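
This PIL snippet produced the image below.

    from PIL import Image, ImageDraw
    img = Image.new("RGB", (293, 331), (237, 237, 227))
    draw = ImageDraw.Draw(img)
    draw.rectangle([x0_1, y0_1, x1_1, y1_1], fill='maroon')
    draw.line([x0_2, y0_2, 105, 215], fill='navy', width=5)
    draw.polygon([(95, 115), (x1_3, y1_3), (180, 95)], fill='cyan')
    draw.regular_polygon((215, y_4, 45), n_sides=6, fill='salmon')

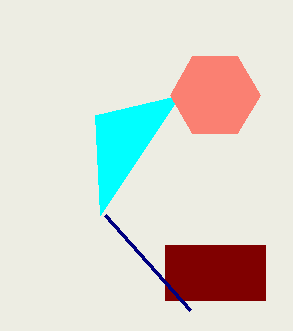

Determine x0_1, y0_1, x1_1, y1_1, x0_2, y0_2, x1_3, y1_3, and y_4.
x0_1 = 165; y0_1 = 245; x1_1 = 265; y1_1 = 300; x0_2 = 190; y0_2 = 310; x1_3 = 100; y1_3 = 215; y_4 = 95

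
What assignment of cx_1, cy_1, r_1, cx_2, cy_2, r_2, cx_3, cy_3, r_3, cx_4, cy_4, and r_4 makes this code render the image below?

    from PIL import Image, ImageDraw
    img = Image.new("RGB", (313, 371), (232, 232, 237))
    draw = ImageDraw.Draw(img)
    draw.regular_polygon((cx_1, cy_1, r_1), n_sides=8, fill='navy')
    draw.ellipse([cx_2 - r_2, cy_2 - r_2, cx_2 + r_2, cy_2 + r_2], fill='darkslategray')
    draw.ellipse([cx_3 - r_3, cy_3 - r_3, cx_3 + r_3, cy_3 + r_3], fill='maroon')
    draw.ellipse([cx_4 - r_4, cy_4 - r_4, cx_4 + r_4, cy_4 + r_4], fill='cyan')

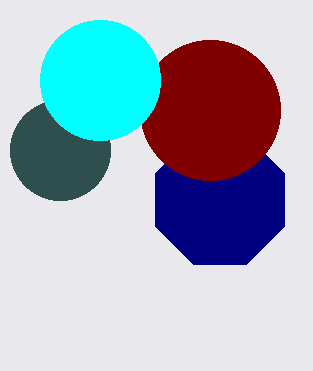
cx_1 = 220; cy_1 = 200; r_1 = 70; cx_2 = 60; cy_2 = 150; r_2 = 50; cx_3 = 210; cy_3 = 110; r_3 = 70; cx_4 = 100; cy_4 = 80; r_4 = 60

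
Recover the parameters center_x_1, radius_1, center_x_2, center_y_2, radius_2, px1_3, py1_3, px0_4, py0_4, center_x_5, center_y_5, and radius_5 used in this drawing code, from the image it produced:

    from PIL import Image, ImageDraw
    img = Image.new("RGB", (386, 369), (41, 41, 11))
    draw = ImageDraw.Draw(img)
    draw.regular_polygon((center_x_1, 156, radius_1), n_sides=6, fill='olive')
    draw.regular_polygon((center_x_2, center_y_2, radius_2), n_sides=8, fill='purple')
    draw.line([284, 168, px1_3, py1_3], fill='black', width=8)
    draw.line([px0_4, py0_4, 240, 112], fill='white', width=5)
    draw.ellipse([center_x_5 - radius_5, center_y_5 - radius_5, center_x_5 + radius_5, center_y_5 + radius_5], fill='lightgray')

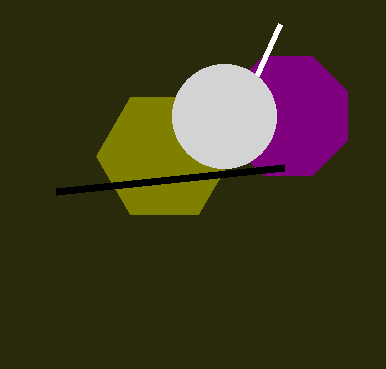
center_x_1 = 164; radius_1 = 68; center_x_2 = 288; center_y_2 = 116; radius_2 = 64; px1_3 = 56; py1_3 = 192; px0_4 = 280; py0_4 = 24; center_x_5 = 224; center_y_5 = 116; radius_5 = 52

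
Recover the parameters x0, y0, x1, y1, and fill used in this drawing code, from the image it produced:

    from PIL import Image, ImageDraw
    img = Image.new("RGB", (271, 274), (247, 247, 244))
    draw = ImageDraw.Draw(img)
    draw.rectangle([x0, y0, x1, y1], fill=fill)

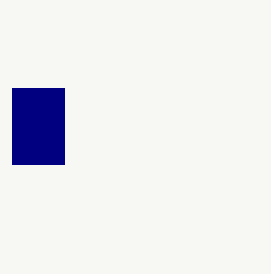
x0 = 12
y0 = 88
x1 = 64
y1 = 164
fill = 'navy'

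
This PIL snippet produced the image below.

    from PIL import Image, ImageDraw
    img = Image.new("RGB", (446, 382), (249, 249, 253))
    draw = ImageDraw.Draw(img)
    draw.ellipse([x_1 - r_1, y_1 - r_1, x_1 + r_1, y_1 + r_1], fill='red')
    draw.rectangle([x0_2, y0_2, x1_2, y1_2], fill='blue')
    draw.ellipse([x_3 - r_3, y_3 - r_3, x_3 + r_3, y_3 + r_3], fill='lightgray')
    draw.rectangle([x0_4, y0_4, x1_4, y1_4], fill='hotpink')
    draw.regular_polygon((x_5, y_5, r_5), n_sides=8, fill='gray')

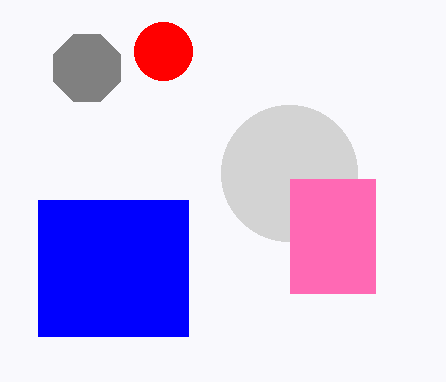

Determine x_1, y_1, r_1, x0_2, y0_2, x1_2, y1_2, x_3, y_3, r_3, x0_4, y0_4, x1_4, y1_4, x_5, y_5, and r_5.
x_1 = 163; y_1 = 51; r_1 = 29; x0_2 = 38; y0_2 = 200; x1_2 = 188; y1_2 = 336; x_3 = 289; y_3 = 173; r_3 = 68; x0_4 = 290; y0_4 = 179; x1_4 = 375; y1_4 = 293; x_5 = 87; y_5 = 68; r_5 = 36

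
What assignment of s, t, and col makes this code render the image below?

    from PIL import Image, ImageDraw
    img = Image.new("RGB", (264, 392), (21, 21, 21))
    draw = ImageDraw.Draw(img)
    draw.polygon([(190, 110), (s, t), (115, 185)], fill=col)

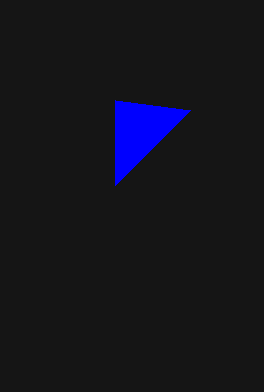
s = 115, t = 100, col = 'blue'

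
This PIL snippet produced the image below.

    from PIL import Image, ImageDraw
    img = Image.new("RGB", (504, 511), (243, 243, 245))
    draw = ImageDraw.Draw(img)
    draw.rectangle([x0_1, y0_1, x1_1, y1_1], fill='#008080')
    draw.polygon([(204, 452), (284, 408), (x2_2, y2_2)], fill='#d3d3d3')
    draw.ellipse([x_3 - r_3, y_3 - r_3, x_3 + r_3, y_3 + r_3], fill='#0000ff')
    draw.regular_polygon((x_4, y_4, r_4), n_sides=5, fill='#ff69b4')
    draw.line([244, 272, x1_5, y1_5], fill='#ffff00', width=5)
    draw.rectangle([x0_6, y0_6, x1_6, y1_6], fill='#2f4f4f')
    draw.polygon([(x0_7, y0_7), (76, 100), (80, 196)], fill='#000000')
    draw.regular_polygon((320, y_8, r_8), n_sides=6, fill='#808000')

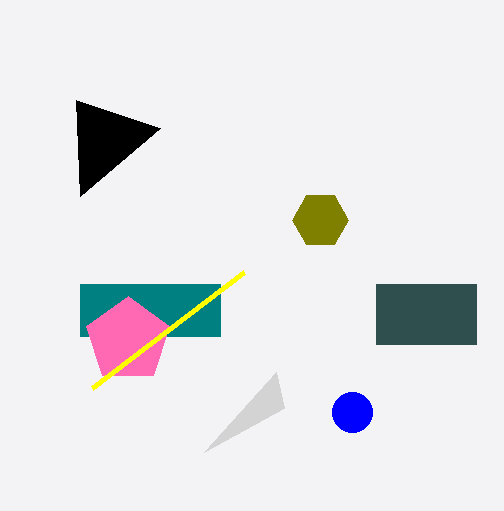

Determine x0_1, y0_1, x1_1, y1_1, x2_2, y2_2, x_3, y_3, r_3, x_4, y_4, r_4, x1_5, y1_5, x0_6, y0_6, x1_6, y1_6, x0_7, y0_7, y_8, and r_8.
x0_1 = 80
y0_1 = 284
x1_1 = 220
y1_1 = 336
x2_2 = 276
y2_2 = 372
x_3 = 352
y_3 = 412
r_3 = 20
x_4 = 128
y_4 = 340
r_4 = 44
x1_5 = 92
y1_5 = 388
x0_6 = 376
y0_6 = 284
x1_6 = 476
y1_6 = 344
x0_7 = 160
y0_7 = 128
y_8 = 220
r_8 = 28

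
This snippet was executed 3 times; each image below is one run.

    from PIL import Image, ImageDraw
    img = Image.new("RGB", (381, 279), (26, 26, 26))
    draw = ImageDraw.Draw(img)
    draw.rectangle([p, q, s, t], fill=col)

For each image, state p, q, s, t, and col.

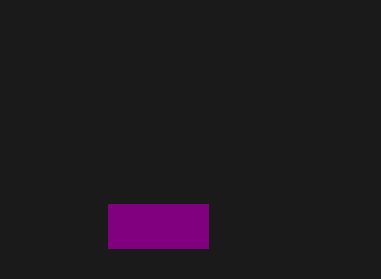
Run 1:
p = 108
q = 204
s = 208
t = 248
col = 'purple'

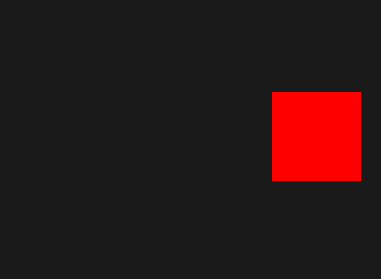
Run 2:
p = 272
q = 92
s = 360
t = 180
col = 'red'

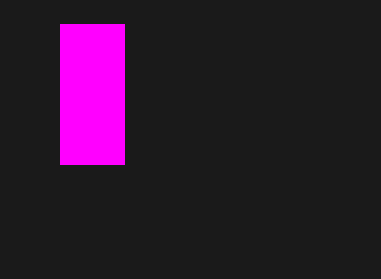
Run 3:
p = 60, q = 24, s = 124, t = 164, col = 'magenta'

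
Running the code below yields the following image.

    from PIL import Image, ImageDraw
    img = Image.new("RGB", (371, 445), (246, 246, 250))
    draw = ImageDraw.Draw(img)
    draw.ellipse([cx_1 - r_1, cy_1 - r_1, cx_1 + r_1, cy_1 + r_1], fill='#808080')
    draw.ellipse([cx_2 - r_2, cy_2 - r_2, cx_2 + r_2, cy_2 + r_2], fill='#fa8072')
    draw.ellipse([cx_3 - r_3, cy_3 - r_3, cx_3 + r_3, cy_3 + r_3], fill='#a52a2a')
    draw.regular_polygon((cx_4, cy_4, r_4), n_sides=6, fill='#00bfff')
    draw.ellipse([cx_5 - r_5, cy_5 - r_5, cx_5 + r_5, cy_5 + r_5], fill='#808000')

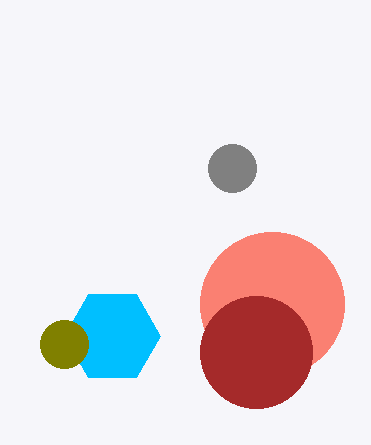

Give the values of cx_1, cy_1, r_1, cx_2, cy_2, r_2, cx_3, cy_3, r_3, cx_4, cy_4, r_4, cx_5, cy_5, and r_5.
cx_1 = 232
cy_1 = 168
r_1 = 24
cx_2 = 272
cy_2 = 304
r_2 = 72
cx_3 = 256
cy_3 = 352
r_3 = 56
cx_4 = 112
cy_4 = 336
r_4 = 48
cx_5 = 64
cy_5 = 344
r_5 = 24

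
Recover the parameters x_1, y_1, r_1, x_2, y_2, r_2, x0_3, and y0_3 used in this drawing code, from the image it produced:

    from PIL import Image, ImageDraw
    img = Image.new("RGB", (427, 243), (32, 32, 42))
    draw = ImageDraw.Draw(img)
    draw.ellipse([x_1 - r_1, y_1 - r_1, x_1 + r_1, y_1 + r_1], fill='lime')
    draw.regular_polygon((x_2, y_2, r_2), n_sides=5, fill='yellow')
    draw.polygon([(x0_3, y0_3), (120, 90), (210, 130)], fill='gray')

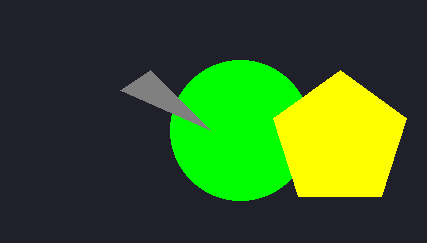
x_1 = 240, y_1 = 130, r_1 = 70, x_2 = 340, y_2 = 140, r_2 = 70, x0_3 = 150, y0_3 = 70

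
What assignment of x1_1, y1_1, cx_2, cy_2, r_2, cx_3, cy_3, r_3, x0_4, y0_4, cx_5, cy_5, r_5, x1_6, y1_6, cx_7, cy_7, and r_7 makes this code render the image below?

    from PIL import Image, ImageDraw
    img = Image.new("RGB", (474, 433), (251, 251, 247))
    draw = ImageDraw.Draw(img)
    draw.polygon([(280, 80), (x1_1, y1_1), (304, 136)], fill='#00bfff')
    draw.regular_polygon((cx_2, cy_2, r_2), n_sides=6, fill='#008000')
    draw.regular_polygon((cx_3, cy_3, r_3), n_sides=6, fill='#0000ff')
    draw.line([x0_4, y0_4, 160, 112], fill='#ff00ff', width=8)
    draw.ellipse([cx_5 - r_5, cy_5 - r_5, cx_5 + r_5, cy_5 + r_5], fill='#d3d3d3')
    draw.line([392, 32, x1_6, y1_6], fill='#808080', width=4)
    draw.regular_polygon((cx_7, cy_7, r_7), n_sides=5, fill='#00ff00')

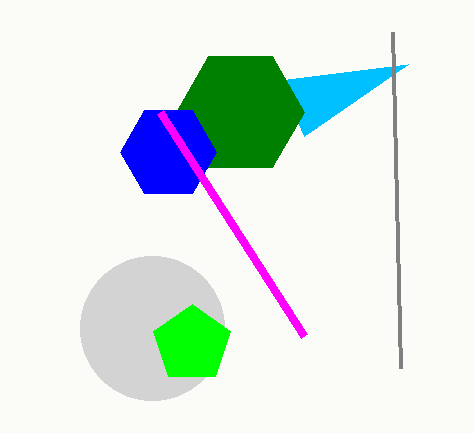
x1_1 = 408, y1_1 = 64, cx_2 = 240, cy_2 = 112, r_2 = 64, cx_3 = 168, cy_3 = 152, r_3 = 48, x0_4 = 304, y0_4 = 336, cx_5 = 152, cy_5 = 328, r_5 = 72, x1_6 = 400, y1_6 = 368, cx_7 = 192, cy_7 = 344, r_7 = 40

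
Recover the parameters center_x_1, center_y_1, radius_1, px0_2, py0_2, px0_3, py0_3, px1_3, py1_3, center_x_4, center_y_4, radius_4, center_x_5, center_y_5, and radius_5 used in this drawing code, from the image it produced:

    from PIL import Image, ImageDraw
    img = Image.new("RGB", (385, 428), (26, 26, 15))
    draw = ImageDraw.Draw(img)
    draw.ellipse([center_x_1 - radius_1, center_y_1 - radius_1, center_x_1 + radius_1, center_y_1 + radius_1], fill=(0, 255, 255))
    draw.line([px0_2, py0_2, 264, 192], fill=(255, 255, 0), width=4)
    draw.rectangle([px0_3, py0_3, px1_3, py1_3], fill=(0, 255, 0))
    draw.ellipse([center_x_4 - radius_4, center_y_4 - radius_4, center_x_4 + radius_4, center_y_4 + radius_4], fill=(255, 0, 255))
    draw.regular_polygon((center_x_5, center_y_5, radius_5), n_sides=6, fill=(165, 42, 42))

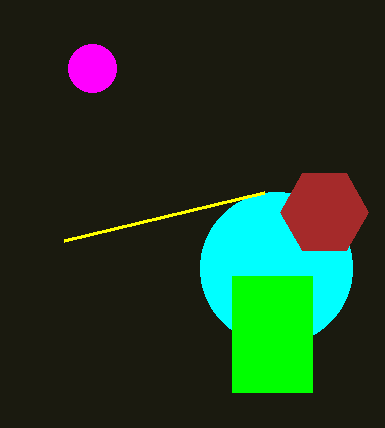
center_x_1 = 276
center_y_1 = 268
radius_1 = 76
px0_2 = 64
py0_2 = 240
px0_3 = 232
py0_3 = 276
px1_3 = 312
py1_3 = 392
center_x_4 = 92
center_y_4 = 68
radius_4 = 24
center_x_5 = 324
center_y_5 = 212
radius_5 = 44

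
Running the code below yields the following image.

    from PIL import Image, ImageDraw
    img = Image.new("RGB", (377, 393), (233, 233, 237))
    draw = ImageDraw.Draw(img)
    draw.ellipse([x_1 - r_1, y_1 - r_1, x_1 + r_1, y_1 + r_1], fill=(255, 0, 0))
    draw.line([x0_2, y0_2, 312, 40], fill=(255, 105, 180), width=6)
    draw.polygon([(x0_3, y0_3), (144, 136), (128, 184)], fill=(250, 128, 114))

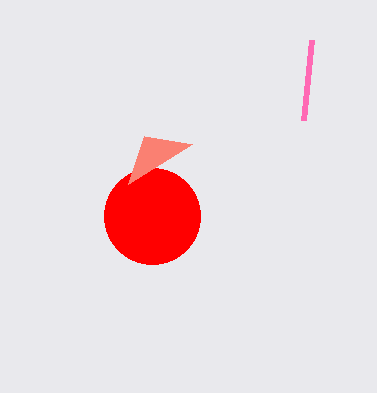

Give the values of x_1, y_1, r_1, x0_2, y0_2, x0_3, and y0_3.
x_1 = 152
y_1 = 216
r_1 = 48
x0_2 = 304
y0_2 = 120
x0_3 = 192
y0_3 = 144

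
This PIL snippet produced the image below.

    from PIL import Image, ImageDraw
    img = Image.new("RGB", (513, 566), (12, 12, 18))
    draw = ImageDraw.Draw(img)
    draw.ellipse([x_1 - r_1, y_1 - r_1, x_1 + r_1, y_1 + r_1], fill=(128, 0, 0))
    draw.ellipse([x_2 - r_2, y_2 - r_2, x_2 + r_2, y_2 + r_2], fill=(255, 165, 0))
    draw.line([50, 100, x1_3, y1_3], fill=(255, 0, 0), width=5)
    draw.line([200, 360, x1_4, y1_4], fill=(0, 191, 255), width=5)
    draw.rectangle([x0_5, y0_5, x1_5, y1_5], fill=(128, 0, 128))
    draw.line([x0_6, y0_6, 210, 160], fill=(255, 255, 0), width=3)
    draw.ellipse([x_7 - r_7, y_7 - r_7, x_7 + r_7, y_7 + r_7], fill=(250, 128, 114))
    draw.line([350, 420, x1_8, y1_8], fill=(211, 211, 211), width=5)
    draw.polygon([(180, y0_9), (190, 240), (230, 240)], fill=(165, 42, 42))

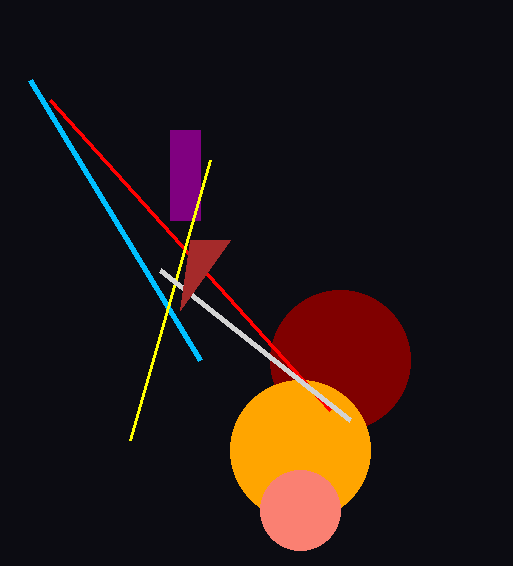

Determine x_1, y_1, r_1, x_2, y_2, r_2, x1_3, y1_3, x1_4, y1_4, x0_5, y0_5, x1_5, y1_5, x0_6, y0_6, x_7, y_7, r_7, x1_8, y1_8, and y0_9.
x_1 = 340
y_1 = 360
r_1 = 70
x_2 = 300
y_2 = 450
r_2 = 70
x1_3 = 330
y1_3 = 410
x1_4 = 30
y1_4 = 80
x0_5 = 170
y0_5 = 130
x1_5 = 200
y1_5 = 220
x0_6 = 130
y0_6 = 440
x_7 = 300
y_7 = 510
r_7 = 40
x1_8 = 160
y1_8 = 270
y0_9 = 310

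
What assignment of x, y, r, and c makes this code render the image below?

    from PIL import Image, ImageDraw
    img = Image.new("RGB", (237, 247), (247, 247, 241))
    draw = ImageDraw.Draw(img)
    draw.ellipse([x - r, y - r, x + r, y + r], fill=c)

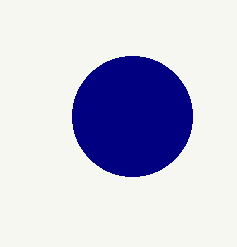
x = 132; y = 116; r = 60; c = 'navy'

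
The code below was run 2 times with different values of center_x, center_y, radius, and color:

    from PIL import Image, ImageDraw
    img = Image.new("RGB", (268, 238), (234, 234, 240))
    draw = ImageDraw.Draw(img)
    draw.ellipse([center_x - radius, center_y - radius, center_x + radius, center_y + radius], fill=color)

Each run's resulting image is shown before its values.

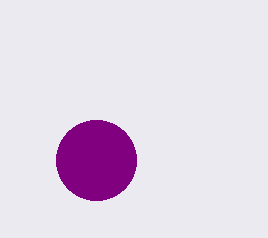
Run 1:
center_x = 96, center_y = 160, radius = 40, color = 'purple'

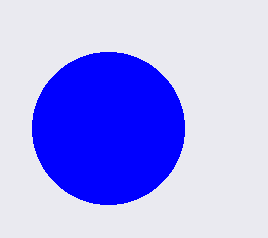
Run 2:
center_x = 108; center_y = 128; radius = 76; color = 'blue'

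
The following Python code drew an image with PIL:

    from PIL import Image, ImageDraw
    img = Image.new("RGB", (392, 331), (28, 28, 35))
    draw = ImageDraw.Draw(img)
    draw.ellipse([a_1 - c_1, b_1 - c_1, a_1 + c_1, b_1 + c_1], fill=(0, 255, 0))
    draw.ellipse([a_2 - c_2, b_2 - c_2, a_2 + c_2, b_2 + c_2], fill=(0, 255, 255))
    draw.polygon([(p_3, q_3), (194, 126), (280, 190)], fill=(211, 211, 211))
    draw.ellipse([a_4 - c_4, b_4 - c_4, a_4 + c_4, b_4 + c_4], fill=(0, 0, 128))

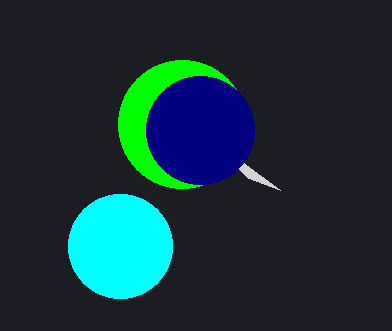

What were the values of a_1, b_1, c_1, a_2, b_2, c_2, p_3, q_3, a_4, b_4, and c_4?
a_1 = 182
b_1 = 124
c_1 = 64
a_2 = 120
b_2 = 246
c_2 = 52
p_3 = 248
q_3 = 178
a_4 = 200
b_4 = 130
c_4 = 54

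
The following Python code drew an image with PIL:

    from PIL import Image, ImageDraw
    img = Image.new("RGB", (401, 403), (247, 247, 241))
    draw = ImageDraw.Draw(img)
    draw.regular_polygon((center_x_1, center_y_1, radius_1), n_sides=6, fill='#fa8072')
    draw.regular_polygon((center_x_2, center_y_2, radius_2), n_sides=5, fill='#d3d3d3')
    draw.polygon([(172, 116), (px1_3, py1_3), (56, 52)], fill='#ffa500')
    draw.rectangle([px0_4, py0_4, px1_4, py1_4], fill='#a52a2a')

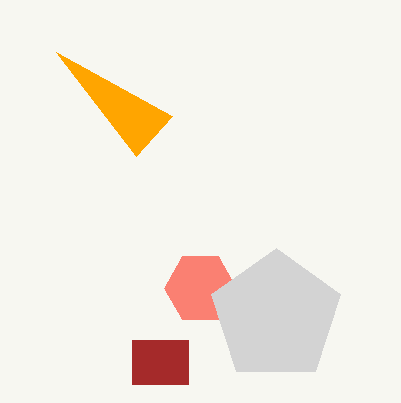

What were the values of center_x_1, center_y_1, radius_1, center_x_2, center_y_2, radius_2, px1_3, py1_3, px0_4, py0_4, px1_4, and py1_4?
center_x_1 = 200; center_y_1 = 288; radius_1 = 36; center_x_2 = 276; center_y_2 = 316; radius_2 = 68; px1_3 = 136; py1_3 = 156; px0_4 = 132; py0_4 = 340; px1_4 = 188; py1_4 = 384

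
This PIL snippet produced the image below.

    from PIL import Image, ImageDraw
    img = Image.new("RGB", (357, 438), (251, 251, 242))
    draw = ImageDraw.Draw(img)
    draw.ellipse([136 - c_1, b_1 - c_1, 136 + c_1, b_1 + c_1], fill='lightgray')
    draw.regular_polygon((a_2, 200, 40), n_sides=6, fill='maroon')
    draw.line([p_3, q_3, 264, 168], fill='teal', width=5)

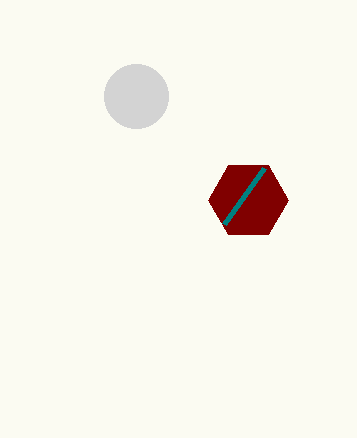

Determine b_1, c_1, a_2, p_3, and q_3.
b_1 = 96, c_1 = 32, a_2 = 248, p_3 = 224, q_3 = 224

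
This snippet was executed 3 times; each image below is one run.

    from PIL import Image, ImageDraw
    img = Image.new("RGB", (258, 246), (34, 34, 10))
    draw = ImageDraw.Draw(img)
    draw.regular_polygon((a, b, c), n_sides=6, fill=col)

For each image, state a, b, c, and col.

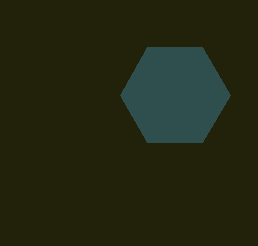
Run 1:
a = 175; b = 95; c = 55; col = 'darkslategray'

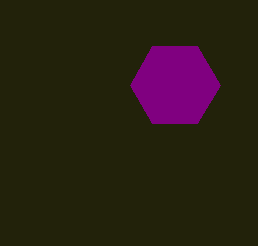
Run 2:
a = 175
b = 85
c = 45
col = 'purple'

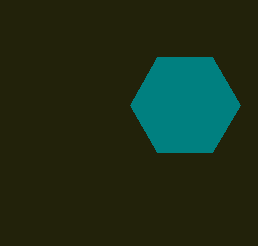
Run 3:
a = 185; b = 105; c = 55; col = 'teal'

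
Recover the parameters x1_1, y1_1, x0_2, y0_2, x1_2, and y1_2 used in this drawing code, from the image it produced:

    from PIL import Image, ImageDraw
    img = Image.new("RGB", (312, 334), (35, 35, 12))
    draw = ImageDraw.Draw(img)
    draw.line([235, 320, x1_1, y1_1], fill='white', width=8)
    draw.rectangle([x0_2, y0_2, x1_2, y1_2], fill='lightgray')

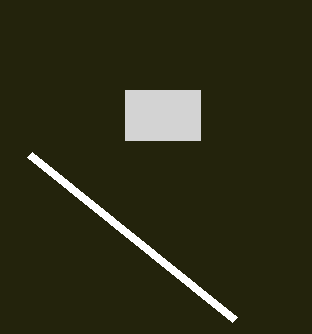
x1_1 = 30, y1_1 = 155, x0_2 = 125, y0_2 = 90, x1_2 = 200, y1_2 = 140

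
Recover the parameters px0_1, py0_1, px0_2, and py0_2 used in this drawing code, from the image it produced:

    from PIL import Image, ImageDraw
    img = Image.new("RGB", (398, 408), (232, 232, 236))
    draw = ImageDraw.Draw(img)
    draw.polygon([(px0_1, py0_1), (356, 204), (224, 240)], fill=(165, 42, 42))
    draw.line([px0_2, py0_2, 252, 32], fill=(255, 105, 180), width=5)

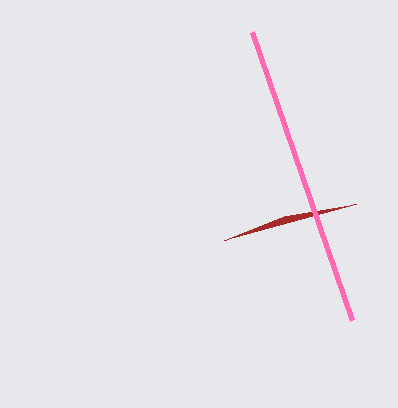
px0_1 = 284; py0_1 = 216; px0_2 = 352; py0_2 = 320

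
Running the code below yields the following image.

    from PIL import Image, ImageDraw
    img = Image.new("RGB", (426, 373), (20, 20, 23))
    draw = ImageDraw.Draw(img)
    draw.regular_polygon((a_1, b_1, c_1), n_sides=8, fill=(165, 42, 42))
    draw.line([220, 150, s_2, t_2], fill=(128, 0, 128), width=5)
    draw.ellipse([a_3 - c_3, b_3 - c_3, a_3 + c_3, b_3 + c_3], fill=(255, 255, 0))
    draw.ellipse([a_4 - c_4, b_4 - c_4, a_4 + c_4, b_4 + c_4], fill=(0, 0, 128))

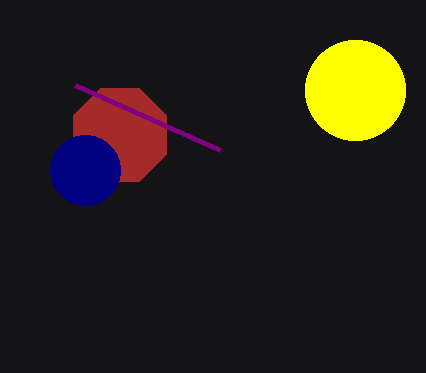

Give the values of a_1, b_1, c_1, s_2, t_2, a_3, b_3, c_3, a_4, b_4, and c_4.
a_1 = 120; b_1 = 135; c_1 = 50; s_2 = 75; t_2 = 85; a_3 = 355; b_3 = 90; c_3 = 50; a_4 = 85; b_4 = 170; c_4 = 35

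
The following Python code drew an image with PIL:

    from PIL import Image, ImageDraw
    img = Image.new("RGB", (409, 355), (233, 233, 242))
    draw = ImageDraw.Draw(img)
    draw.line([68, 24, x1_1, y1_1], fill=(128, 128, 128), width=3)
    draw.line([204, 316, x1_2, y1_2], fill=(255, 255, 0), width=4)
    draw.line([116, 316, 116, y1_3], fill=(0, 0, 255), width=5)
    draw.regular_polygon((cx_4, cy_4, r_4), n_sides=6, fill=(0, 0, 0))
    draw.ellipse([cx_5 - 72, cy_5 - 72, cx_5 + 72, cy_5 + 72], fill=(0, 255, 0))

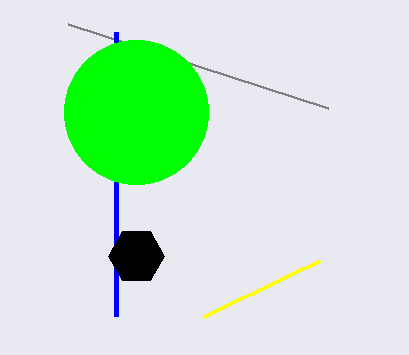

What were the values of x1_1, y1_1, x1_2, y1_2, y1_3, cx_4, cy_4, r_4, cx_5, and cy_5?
x1_1 = 328, y1_1 = 108, x1_2 = 320, y1_2 = 260, y1_3 = 32, cx_4 = 136, cy_4 = 256, r_4 = 28, cx_5 = 136, cy_5 = 112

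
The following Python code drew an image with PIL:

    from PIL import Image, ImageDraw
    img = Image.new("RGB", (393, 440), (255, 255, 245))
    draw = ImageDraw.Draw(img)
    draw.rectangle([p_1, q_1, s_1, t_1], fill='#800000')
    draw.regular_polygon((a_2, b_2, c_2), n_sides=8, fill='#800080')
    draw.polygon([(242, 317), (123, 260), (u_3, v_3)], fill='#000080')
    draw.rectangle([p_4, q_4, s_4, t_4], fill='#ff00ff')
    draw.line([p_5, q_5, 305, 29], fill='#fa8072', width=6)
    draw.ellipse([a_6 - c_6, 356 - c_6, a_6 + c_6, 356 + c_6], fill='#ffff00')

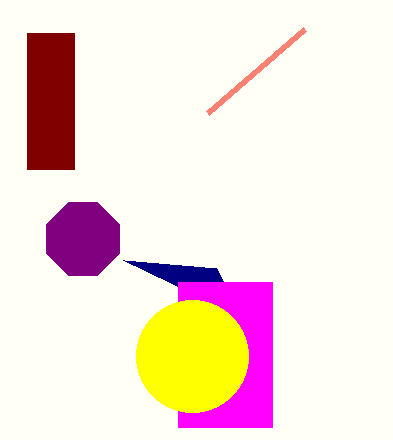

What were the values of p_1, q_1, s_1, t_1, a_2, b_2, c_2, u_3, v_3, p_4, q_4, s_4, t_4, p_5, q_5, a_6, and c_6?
p_1 = 27; q_1 = 33; s_1 = 74; t_1 = 169; a_2 = 83; b_2 = 239; c_2 = 39; u_3 = 216; v_3 = 268; p_4 = 178; q_4 = 282; s_4 = 272; t_4 = 427; p_5 = 208; q_5 = 113; a_6 = 192; c_6 = 56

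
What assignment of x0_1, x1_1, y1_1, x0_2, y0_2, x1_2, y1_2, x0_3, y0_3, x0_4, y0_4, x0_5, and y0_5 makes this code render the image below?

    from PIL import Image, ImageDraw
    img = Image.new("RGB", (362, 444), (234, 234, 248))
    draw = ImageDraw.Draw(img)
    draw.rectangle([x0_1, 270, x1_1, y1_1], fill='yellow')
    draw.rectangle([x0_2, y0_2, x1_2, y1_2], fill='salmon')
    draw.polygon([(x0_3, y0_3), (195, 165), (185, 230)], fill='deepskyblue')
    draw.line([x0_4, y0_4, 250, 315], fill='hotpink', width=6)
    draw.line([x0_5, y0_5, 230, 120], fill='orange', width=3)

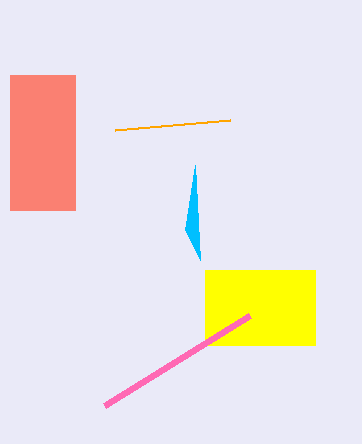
x0_1 = 205
x1_1 = 315
y1_1 = 345
x0_2 = 10
y0_2 = 75
x1_2 = 75
y1_2 = 210
x0_3 = 200
y0_3 = 260
x0_4 = 105
y0_4 = 405
x0_5 = 115
y0_5 = 130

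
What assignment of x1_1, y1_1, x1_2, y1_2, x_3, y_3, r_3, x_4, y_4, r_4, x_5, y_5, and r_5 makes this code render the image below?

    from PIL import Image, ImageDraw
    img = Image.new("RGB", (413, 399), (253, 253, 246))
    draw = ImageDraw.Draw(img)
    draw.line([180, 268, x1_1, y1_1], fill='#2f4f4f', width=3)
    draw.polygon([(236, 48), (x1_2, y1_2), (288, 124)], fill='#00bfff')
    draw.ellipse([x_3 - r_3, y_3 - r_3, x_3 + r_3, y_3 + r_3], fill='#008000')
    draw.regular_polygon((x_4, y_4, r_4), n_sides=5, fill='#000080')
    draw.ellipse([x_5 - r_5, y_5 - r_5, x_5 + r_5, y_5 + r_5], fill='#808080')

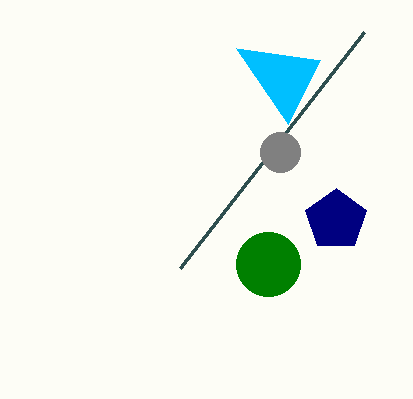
x1_1 = 364
y1_1 = 32
x1_2 = 320
y1_2 = 60
x_3 = 268
y_3 = 264
r_3 = 32
x_4 = 336
y_4 = 220
r_4 = 32
x_5 = 280
y_5 = 152
r_5 = 20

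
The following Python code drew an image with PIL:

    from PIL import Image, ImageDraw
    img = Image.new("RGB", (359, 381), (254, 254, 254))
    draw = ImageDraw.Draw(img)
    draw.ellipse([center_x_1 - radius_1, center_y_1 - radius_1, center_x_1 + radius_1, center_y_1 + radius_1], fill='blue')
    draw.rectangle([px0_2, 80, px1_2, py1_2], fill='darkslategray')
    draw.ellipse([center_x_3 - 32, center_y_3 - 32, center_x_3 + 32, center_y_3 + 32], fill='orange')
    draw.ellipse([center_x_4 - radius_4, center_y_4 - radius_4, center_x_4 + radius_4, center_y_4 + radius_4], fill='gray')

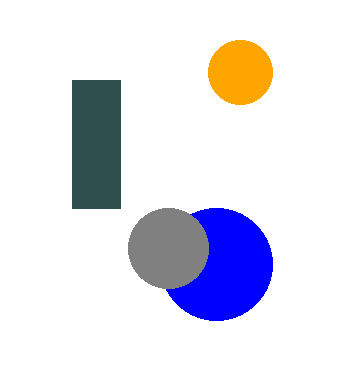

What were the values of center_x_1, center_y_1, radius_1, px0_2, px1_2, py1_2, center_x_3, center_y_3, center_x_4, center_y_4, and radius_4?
center_x_1 = 216, center_y_1 = 264, radius_1 = 56, px0_2 = 72, px1_2 = 120, py1_2 = 208, center_x_3 = 240, center_y_3 = 72, center_x_4 = 168, center_y_4 = 248, radius_4 = 40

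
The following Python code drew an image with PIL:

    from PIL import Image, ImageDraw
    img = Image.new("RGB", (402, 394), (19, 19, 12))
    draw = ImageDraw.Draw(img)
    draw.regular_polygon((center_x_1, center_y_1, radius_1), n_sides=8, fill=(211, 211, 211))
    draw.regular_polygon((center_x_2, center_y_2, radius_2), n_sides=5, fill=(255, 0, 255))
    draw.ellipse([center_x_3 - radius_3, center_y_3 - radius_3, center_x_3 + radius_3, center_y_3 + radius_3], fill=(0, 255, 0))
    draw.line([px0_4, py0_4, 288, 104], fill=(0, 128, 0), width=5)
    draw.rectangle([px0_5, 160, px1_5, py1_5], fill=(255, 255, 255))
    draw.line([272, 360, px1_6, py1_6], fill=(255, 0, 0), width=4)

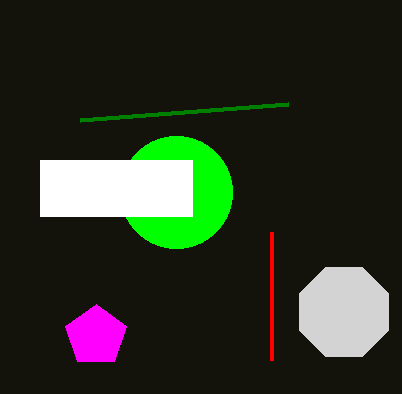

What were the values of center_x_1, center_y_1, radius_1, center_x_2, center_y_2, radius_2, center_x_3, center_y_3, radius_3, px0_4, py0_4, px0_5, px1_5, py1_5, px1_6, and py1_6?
center_x_1 = 344; center_y_1 = 312; radius_1 = 48; center_x_2 = 96; center_y_2 = 336; radius_2 = 32; center_x_3 = 176; center_y_3 = 192; radius_3 = 56; px0_4 = 80; py0_4 = 120; px0_5 = 40; px1_5 = 192; py1_5 = 216; px1_6 = 272; py1_6 = 232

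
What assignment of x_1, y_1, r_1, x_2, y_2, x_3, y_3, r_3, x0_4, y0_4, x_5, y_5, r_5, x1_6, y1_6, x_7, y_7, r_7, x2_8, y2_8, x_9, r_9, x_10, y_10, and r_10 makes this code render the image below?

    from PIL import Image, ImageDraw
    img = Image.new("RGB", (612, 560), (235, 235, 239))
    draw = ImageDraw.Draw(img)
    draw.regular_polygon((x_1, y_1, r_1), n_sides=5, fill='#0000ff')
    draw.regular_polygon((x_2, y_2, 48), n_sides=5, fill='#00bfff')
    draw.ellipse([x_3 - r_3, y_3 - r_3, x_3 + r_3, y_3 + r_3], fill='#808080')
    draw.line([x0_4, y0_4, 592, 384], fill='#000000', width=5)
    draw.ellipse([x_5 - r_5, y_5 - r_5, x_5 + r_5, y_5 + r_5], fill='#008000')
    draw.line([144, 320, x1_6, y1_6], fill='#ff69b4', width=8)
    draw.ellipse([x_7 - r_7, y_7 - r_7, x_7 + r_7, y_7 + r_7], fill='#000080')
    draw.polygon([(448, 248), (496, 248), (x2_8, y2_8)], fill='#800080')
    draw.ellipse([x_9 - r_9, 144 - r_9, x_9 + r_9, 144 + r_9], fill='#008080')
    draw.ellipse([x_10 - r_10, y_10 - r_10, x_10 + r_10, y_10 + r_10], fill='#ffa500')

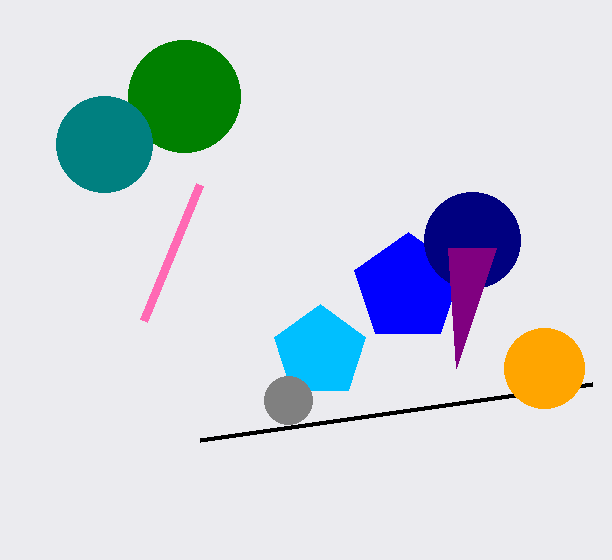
x_1 = 408; y_1 = 288; r_1 = 56; x_2 = 320; y_2 = 352; x_3 = 288; y_3 = 400; r_3 = 24; x0_4 = 200; y0_4 = 440; x_5 = 184; y_5 = 96; r_5 = 56; x1_6 = 200; y1_6 = 184; x_7 = 472; y_7 = 240; r_7 = 48; x2_8 = 456; y2_8 = 368; x_9 = 104; r_9 = 48; x_10 = 544; y_10 = 368; r_10 = 40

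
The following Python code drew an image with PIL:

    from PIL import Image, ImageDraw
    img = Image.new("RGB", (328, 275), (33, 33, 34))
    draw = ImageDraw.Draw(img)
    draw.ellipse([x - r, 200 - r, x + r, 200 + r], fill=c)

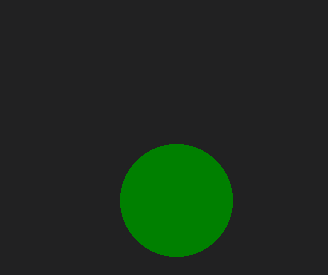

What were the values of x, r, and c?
x = 176; r = 56; c = 'green'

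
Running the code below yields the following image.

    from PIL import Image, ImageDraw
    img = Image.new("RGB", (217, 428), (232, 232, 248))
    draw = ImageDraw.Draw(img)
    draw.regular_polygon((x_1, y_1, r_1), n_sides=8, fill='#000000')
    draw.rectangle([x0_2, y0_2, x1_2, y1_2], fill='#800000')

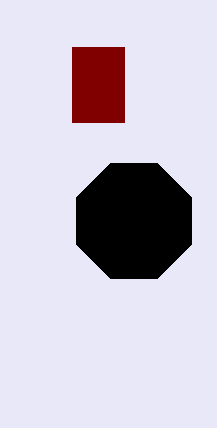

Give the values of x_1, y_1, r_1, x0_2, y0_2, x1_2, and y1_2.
x_1 = 134, y_1 = 221, r_1 = 62, x0_2 = 72, y0_2 = 47, x1_2 = 124, y1_2 = 122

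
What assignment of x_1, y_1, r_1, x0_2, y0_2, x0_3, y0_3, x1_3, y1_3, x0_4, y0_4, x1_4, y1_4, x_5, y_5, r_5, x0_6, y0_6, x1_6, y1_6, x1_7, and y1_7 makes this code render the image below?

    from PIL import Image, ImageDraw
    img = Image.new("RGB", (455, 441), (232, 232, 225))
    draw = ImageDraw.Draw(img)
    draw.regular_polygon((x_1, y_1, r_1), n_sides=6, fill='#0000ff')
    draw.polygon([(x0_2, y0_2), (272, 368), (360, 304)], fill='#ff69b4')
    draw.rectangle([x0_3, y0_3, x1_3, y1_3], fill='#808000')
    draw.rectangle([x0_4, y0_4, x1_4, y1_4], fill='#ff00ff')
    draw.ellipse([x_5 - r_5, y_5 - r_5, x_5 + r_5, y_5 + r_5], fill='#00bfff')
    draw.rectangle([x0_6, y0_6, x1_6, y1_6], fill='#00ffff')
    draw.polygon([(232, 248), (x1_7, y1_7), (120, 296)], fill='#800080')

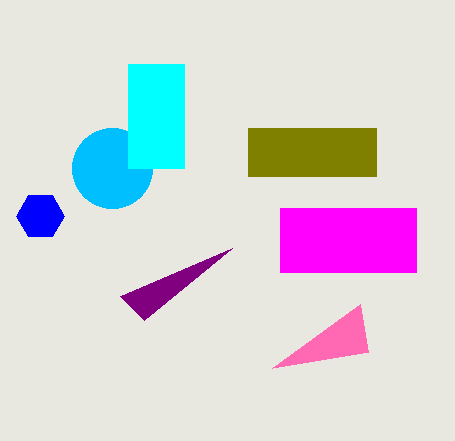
x_1 = 40
y_1 = 216
r_1 = 24
x0_2 = 368
y0_2 = 352
x0_3 = 248
y0_3 = 128
x1_3 = 376
y1_3 = 176
x0_4 = 280
y0_4 = 208
x1_4 = 416
y1_4 = 272
x_5 = 112
y_5 = 168
r_5 = 40
x0_6 = 128
y0_6 = 64
x1_6 = 184
y1_6 = 168
x1_7 = 144
y1_7 = 320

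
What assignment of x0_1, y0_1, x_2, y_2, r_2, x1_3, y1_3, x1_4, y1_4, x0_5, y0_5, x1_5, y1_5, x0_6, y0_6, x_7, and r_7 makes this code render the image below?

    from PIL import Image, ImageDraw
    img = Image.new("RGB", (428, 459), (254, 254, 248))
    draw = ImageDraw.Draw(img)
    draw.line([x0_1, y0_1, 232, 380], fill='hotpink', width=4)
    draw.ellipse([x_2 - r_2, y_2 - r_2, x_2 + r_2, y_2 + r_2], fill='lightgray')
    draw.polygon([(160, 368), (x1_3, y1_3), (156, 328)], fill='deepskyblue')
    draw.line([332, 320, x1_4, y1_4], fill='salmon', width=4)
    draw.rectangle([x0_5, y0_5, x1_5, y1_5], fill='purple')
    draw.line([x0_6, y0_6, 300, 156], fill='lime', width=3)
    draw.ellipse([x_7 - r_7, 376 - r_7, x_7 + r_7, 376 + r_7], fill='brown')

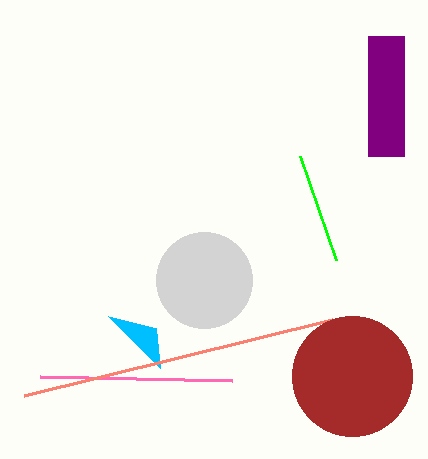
x0_1 = 40
y0_1 = 376
x_2 = 204
y_2 = 280
r_2 = 48
x1_3 = 108
y1_3 = 316
x1_4 = 24
y1_4 = 396
x0_5 = 368
y0_5 = 36
x1_5 = 404
y1_5 = 156
x0_6 = 336
y0_6 = 260
x_7 = 352
r_7 = 60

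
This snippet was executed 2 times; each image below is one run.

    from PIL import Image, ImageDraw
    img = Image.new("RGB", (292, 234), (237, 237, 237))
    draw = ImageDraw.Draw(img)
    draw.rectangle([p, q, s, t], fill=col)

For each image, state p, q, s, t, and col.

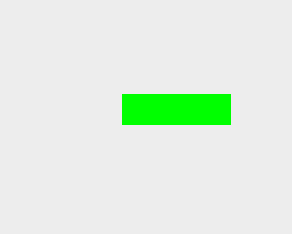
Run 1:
p = 122
q = 94
s = 230
t = 124
col = 'lime'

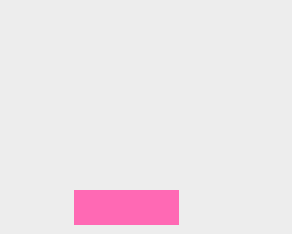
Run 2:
p = 74
q = 190
s = 178
t = 224
col = 'hotpink'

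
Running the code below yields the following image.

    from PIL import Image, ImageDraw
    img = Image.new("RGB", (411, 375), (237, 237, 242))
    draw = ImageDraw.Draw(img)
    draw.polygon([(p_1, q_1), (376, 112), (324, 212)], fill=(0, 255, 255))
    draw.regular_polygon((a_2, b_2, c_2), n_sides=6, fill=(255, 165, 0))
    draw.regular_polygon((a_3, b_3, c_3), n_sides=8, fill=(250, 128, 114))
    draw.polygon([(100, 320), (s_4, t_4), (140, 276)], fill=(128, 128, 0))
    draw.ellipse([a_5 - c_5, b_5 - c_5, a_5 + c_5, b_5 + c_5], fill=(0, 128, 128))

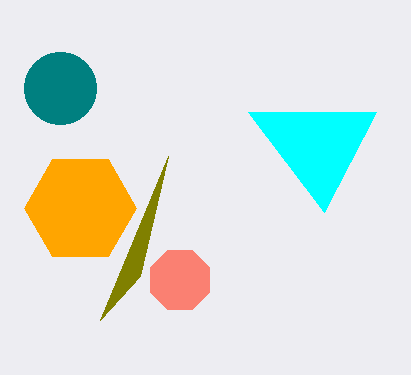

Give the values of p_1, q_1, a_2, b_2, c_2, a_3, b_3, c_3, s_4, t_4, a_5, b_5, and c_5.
p_1 = 248
q_1 = 112
a_2 = 80
b_2 = 208
c_2 = 56
a_3 = 180
b_3 = 280
c_3 = 32
s_4 = 168
t_4 = 156
a_5 = 60
b_5 = 88
c_5 = 36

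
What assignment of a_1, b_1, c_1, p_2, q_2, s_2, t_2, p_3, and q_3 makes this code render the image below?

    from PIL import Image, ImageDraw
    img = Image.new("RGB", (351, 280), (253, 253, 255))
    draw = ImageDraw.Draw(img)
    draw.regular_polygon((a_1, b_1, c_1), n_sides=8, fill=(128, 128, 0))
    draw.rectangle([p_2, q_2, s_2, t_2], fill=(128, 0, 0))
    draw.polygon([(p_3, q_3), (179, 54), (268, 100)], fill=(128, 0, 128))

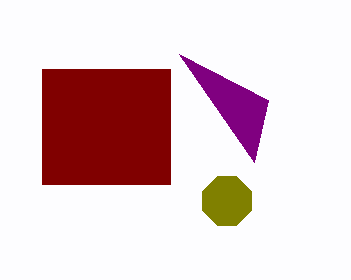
a_1 = 227, b_1 = 201, c_1 = 26, p_2 = 42, q_2 = 69, s_2 = 170, t_2 = 184, p_3 = 254, q_3 = 162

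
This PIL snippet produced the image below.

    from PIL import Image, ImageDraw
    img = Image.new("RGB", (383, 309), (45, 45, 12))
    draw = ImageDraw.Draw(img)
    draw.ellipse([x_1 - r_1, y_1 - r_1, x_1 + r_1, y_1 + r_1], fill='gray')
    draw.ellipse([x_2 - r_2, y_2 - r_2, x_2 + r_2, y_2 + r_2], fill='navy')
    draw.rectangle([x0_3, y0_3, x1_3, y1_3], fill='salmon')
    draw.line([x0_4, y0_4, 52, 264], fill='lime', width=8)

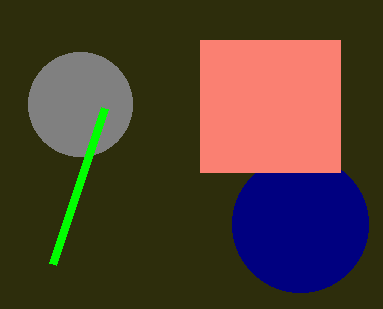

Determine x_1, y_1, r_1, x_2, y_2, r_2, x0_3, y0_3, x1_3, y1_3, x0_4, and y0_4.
x_1 = 80, y_1 = 104, r_1 = 52, x_2 = 300, y_2 = 224, r_2 = 68, x0_3 = 200, y0_3 = 40, x1_3 = 340, y1_3 = 172, x0_4 = 104, y0_4 = 108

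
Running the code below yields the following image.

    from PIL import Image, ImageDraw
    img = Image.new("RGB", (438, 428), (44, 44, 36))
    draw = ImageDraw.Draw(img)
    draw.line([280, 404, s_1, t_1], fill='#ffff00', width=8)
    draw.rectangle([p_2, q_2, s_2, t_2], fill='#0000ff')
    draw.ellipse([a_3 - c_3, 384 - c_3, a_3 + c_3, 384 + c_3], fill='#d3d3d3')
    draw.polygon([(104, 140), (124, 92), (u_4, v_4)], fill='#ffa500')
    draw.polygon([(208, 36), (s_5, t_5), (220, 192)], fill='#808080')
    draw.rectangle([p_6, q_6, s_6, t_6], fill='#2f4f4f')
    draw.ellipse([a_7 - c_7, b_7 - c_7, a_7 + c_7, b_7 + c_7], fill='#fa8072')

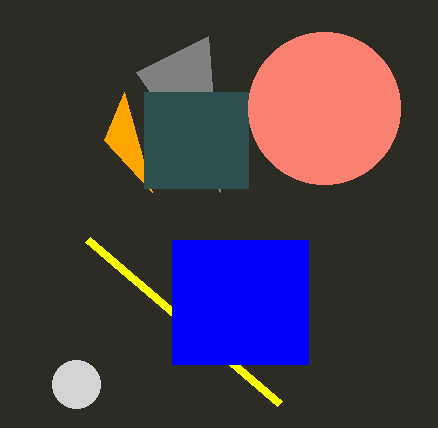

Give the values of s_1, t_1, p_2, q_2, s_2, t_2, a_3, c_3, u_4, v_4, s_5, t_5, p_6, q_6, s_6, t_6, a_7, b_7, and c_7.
s_1 = 88, t_1 = 240, p_2 = 172, q_2 = 240, s_2 = 308, t_2 = 364, a_3 = 76, c_3 = 24, u_4 = 152, v_4 = 192, s_5 = 136, t_5 = 72, p_6 = 144, q_6 = 92, s_6 = 248, t_6 = 188, a_7 = 324, b_7 = 108, c_7 = 76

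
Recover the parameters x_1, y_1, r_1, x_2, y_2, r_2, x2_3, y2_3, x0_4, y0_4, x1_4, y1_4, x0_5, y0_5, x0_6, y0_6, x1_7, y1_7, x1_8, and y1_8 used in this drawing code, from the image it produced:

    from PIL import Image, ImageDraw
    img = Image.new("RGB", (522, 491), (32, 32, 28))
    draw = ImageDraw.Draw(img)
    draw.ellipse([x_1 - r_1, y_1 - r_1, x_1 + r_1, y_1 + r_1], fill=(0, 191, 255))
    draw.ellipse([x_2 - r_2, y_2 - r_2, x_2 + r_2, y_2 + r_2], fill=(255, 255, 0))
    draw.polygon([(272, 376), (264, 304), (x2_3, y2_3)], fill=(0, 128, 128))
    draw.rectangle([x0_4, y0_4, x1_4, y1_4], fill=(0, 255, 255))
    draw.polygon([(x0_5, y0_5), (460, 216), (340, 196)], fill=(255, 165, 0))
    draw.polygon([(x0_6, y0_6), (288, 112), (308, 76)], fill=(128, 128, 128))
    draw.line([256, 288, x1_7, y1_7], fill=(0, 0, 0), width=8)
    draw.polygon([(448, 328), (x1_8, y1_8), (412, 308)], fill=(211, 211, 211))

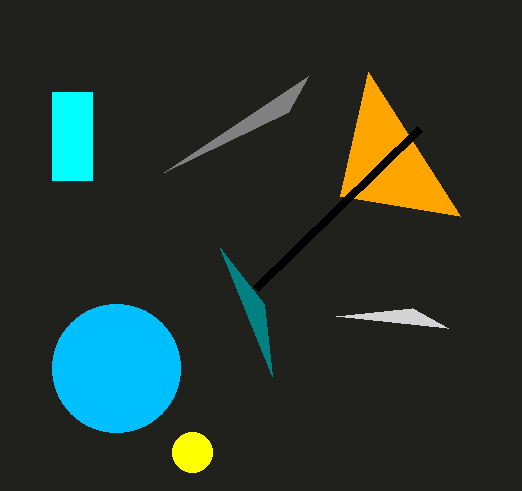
x_1 = 116, y_1 = 368, r_1 = 64, x_2 = 192, y_2 = 452, r_2 = 20, x2_3 = 220, y2_3 = 248, x0_4 = 52, y0_4 = 92, x1_4 = 92, y1_4 = 180, x0_5 = 368, y0_5 = 72, x0_6 = 164, y0_6 = 172, x1_7 = 420, y1_7 = 128, x1_8 = 336, y1_8 = 316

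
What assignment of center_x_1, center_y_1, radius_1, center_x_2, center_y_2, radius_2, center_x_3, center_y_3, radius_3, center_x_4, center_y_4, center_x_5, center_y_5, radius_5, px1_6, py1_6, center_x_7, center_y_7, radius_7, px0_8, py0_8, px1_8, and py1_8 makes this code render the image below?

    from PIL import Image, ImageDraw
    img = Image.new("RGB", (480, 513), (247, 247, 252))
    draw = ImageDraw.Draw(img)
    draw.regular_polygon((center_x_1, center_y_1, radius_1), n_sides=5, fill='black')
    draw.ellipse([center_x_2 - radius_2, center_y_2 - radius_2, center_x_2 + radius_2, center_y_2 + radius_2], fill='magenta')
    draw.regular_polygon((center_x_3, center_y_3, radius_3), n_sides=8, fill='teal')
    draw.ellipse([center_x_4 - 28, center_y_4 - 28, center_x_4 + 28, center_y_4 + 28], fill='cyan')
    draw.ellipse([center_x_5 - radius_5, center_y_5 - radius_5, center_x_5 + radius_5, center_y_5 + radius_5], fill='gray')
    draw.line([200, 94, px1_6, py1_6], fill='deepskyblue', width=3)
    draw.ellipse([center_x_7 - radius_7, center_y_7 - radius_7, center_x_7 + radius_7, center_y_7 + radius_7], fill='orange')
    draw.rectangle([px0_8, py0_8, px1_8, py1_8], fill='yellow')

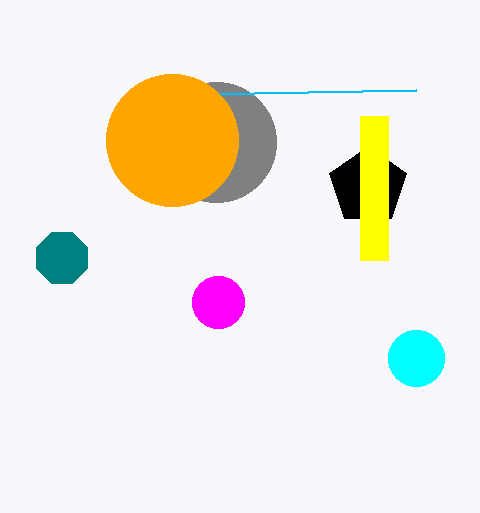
center_x_1 = 368
center_y_1 = 186
radius_1 = 40
center_x_2 = 218
center_y_2 = 302
radius_2 = 26
center_x_3 = 62
center_y_3 = 258
radius_3 = 28
center_x_4 = 416
center_y_4 = 358
center_x_5 = 216
center_y_5 = 142
radius_5 = 60
px1_6 = 416
py1_6 = 90
center_x_7 = 172
center_y_7 = 140
radius_7 = 66
px0_8 = 360
py0_8 = 116
px1_8 = 388
py1_8 = 260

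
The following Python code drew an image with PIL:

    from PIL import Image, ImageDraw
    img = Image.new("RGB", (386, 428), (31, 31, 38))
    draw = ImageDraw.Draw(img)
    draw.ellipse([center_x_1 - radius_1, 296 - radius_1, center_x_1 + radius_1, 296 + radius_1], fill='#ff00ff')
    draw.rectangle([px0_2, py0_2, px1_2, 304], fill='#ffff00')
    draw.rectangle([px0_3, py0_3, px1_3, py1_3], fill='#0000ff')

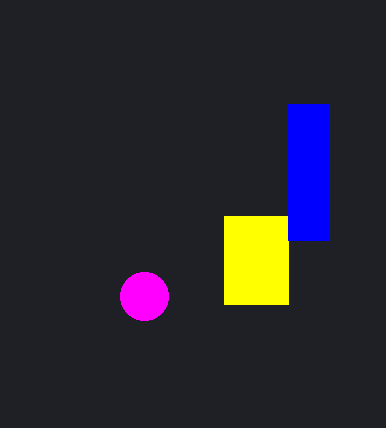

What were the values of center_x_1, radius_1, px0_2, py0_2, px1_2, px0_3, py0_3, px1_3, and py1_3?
center_x_1 = 144, radius_1 = 24, px0_2 = 224, py0_2 = 216, px1_2 = 288, px0_3 = 288, py0_3 = 104, px1_3 = 328, py1_3 = 240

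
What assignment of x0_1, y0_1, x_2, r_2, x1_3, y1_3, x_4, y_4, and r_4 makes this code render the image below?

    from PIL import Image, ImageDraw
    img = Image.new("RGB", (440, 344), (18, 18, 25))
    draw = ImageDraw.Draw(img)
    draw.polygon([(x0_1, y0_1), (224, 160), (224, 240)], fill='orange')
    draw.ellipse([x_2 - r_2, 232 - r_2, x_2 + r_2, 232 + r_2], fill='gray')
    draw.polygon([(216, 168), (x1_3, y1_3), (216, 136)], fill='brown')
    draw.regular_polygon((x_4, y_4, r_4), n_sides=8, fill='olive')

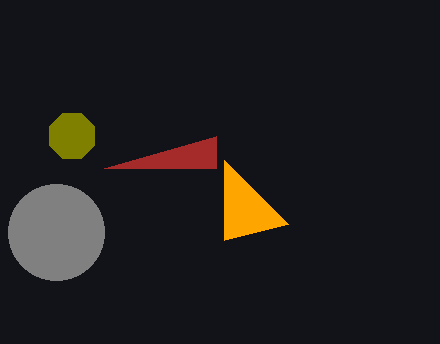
x0_1 = 288; y0_1 = 224; x_2 = 56; r_2 = 48; x1_3 = 104; y1_3 = 168; x_4 = 72; y_4 = 136; r_4 = 24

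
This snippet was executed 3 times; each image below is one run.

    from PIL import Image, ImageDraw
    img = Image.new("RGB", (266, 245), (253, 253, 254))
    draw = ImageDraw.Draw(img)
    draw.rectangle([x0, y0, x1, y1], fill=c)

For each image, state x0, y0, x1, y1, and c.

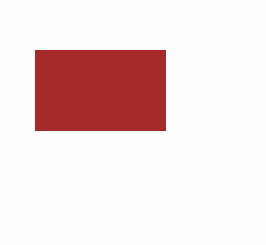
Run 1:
x0 = 35, y0 = 50, x1 = 165, y1 = 130, c = 'brown'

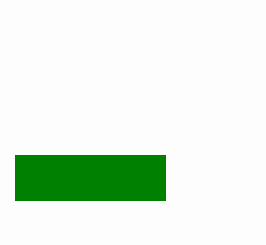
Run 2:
x0 = 15; y0 = 155; x1 = 165; y1 = 200; c = 'green'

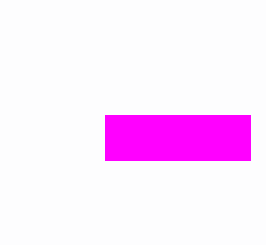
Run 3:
x0 = 105
y0 = 115
x1 = 250
y1 = 160
c = 'magenta'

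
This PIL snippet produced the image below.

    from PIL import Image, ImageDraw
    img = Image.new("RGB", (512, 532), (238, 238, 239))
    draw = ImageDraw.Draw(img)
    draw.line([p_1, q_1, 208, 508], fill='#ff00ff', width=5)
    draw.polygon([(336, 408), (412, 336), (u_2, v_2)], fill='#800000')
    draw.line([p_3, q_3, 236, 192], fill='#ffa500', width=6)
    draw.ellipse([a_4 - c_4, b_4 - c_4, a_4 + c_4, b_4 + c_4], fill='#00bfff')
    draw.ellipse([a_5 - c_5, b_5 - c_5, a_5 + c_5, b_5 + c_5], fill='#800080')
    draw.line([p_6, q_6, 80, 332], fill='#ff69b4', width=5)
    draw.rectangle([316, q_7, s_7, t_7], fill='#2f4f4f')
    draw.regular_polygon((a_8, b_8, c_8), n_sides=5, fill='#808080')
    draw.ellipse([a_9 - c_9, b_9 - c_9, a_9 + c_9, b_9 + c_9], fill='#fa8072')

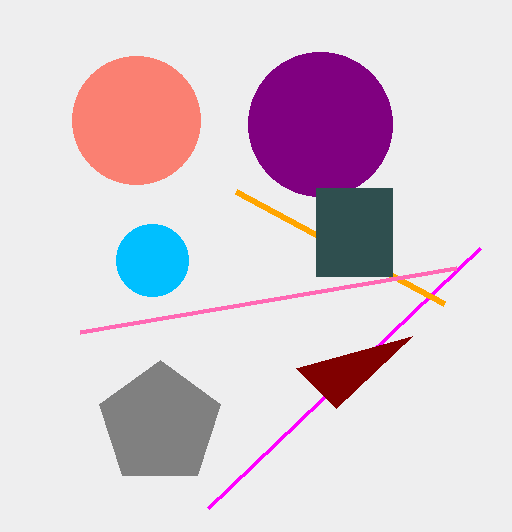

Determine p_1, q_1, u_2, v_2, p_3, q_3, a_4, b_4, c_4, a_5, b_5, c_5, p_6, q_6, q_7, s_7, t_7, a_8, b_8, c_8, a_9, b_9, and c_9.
p_1 = 480, q_1 = 248, u_2 = 296, v_2 = 368, p_3 = 444, q_3 = 304, a_4 = 152, b_4 = 260, c_4 = 36, a_5 = 320, b_5 = 124, c_5 = 72, p_6 = 456, q_6 = 268, q_7 = 188, s_7 = 392, t_7 = 276, a_8 = 160, b_8 = 424, c_8 = 64, a_9 = 136, b_9 = 120, c_9 = 64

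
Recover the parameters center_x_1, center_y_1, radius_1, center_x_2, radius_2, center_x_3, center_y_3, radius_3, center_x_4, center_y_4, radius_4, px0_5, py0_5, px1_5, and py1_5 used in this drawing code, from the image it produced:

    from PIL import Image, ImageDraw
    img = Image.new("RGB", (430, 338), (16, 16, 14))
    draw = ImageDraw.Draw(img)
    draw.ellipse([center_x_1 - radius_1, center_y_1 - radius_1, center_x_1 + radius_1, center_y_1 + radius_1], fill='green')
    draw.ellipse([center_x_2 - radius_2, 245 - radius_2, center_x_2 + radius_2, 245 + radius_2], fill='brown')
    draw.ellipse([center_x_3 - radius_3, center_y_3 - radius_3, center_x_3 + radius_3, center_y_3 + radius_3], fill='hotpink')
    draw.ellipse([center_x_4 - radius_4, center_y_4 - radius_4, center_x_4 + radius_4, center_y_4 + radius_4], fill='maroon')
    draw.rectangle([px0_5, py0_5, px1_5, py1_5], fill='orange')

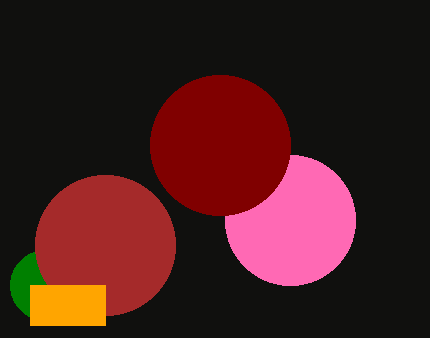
center_x_1 = 45; center_y_1 = 285; radius_1 = 35; center_x_2 = 105; radius_2 = 70; center_x_3 = 290; center_y_3 = 220; radius_3 = 65; center_x_4 = 220; center_y_4 = 145; radius_4 = 70; px0_5 = 30; py0_5 = 285; px1_5 = 105; py1_5 = 325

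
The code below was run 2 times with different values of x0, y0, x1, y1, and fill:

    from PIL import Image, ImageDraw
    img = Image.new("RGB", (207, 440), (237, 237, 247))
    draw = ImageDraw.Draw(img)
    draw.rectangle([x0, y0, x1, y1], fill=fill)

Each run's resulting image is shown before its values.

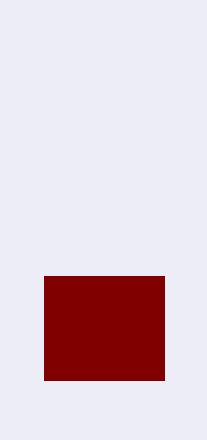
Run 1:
x0 = 44, y0 = 276, x1 = 164, y1 = 380, fill = 'maroon'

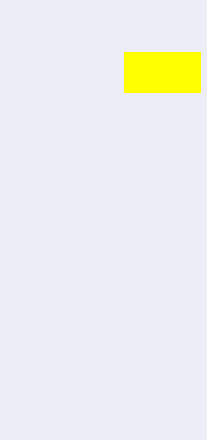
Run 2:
x0 = 124; y0 = 52; x1 = 200; y1 = 92; fill = 'yellow'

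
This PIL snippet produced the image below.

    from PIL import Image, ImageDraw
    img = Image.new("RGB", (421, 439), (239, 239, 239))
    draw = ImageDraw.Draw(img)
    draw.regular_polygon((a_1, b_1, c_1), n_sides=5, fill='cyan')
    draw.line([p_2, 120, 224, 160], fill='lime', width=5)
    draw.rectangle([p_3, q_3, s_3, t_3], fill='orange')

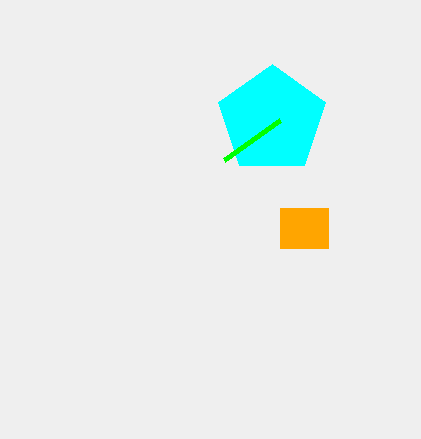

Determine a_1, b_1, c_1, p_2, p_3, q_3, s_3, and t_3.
a_1 = 272
b_1 = 120
c_1 = 56
p_2 = 280
p_3 = 280
q_3 = 208
s_3 = 328
t_3 = 248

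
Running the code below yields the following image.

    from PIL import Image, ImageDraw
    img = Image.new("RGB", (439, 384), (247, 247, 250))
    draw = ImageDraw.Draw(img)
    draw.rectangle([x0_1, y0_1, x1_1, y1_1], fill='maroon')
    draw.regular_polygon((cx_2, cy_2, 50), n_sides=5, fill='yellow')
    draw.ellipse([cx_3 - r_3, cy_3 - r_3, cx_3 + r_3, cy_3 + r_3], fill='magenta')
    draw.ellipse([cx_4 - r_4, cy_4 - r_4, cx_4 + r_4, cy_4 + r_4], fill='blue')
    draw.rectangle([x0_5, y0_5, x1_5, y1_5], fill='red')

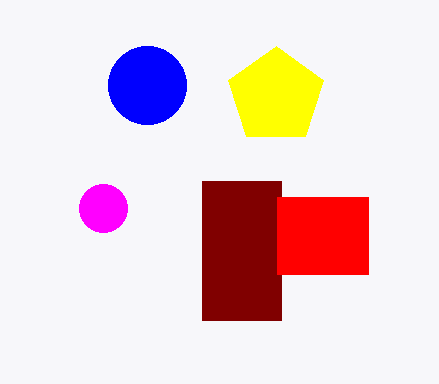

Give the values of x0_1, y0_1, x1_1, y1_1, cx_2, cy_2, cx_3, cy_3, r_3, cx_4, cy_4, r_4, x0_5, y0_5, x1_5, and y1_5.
x0_1 = 202, y0_1 = 181, x1_1 = 281, y1_1 = 320, cx_2 = 276, cy_2 = 96, cx_3 = 103, cy_3 = 208, r_3 = 24, cx_4 = 147, cy_4 = 85, r_4 = 39, x0_5 = 277, y0_5 = 197, x1_5 = 368, y1_5 = 274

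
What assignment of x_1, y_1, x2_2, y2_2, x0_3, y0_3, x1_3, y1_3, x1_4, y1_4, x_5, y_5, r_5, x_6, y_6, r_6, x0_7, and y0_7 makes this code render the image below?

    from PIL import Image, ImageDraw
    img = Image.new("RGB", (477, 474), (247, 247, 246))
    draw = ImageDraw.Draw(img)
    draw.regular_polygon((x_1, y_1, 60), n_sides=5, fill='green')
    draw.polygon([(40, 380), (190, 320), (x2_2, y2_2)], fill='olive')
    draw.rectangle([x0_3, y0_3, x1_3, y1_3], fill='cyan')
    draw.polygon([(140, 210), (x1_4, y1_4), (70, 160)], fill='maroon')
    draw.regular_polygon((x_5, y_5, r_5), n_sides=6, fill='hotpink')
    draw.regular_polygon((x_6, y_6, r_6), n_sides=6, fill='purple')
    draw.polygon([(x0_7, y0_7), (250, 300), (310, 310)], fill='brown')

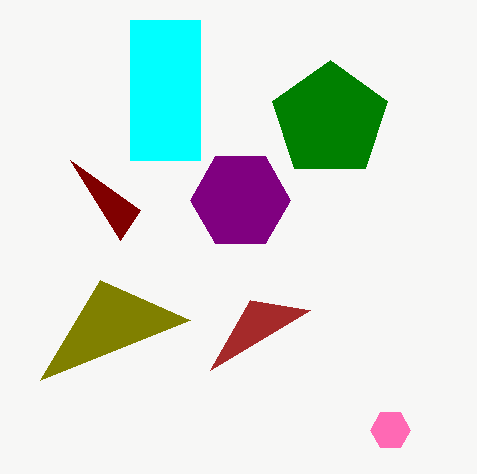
x_1 = 330
y_1 = 120
x2_2 = 100
y2_2 = 280
x0_3 = 130
y0_3 = 20
x1_3 = 200
y1_3 = 160
x1_4 = 120
y1_4 = 240
x_5 = 390
y_5 = 430
r_5 = 20
x_6 = 240
y_6 = 200
r_6 = 50
x0_7 = 210
y0_7 = 370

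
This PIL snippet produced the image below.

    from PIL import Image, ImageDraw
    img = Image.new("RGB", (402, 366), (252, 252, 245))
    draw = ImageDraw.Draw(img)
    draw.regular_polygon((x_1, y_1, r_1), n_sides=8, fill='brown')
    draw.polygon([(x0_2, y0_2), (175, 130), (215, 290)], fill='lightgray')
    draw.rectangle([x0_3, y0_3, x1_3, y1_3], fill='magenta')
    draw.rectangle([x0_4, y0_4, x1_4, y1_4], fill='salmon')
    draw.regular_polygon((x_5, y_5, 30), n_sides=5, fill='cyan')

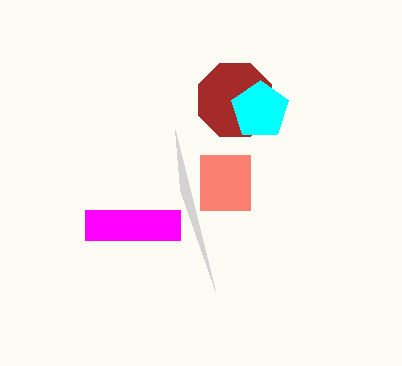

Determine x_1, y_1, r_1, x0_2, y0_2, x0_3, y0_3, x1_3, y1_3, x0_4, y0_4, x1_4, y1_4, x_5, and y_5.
x_1 = 235, y_1 = 100, r_1 = 40, x0_2 = 180, y0_2 = 190, x0_3 = 85, y0_3 = 210, x1_3 = 180, y1_3 = 240, x0_4 = 200, y0_4 = 155, x1_4 = 250, y1_4 = 210, x_5 = 260, y_5 = 110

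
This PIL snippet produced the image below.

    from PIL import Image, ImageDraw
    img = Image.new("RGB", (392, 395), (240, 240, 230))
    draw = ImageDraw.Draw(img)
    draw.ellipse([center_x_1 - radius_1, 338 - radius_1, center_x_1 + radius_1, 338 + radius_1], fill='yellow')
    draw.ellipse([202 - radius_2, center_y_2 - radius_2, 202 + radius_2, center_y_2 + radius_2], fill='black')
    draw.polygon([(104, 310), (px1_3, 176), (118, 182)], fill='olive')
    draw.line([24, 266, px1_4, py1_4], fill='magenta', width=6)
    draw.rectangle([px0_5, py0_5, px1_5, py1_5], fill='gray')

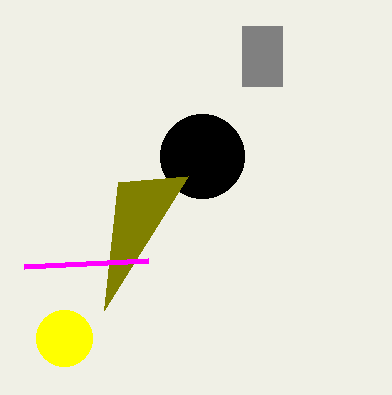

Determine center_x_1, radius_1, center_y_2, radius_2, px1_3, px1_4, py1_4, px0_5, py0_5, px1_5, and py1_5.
center_x_1 = 64, radius_1 = 28, center_y_2 = 156, radius_2 = 42, px1_3 = 188, px1_4 = 148, py1_4 = 260, px0_5 = 242, py0_5 = 26, px1_5 = 282, py1_5 = 86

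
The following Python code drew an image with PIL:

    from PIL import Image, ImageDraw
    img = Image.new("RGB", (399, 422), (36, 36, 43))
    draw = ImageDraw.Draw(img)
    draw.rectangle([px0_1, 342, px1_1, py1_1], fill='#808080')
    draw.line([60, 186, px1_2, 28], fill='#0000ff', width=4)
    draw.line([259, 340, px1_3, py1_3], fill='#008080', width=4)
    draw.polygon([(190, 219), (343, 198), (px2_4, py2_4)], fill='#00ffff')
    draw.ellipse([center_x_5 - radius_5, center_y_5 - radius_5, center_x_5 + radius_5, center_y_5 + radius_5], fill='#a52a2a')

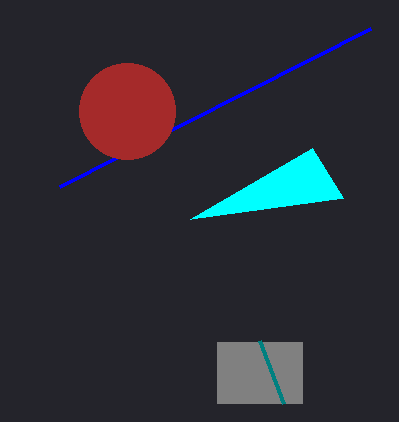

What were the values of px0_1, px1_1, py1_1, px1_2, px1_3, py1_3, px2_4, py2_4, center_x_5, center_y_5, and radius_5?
px0_1 = 217, px1_1 = 302, py1_1 = 403, px1_2 = 371, px1_3 = 283, py1_3 = 403, px2_4 = 312, py2_4 = 148, center_x_5 = 127, center_y_5 = 111, radius_5 = 48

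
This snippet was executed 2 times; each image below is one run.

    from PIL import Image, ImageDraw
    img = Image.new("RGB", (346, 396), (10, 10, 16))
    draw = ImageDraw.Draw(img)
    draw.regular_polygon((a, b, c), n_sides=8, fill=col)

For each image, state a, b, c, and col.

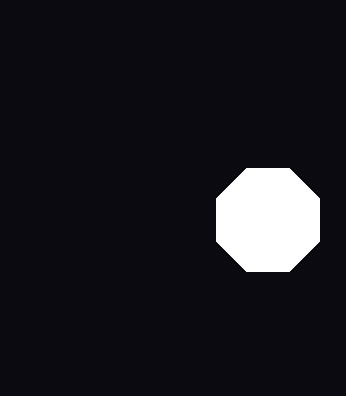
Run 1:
a = 268; b = 220; c = 56; col = 'white'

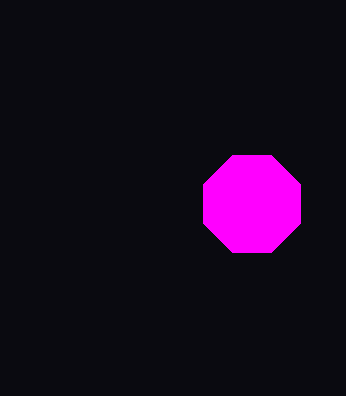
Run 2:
a = 252
b = 204
c = 52
col = 'magenta'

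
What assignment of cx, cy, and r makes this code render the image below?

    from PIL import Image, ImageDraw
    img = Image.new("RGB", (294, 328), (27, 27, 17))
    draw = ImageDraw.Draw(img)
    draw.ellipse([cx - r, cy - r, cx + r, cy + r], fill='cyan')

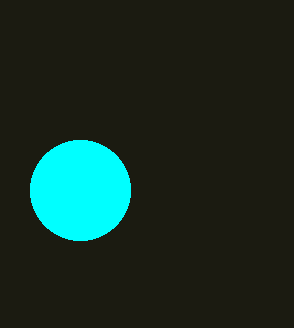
cx = 80
cy = 190
r = 50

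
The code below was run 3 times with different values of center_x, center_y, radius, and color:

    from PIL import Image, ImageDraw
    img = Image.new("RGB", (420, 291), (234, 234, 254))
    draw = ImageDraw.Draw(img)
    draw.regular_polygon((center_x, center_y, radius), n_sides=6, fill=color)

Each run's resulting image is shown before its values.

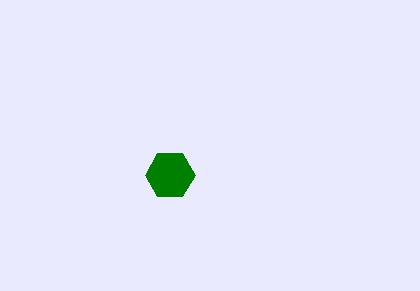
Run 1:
center_x = 170; center_y = 175; radius = 25; color = 'green'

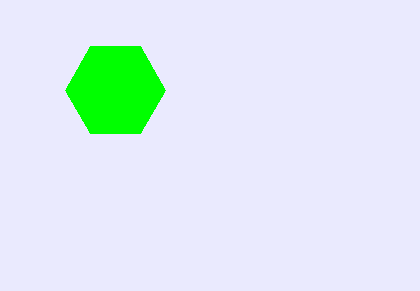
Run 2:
center_x = 115; center_y = 90; radius = 50; color = 'lime'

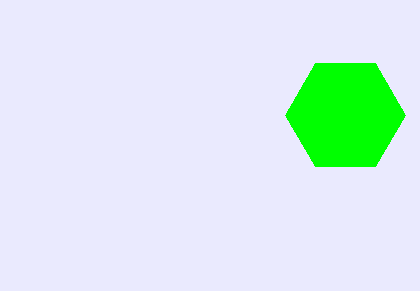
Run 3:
center_x = 345, center_y = 115, radius = 60, color = 'lime'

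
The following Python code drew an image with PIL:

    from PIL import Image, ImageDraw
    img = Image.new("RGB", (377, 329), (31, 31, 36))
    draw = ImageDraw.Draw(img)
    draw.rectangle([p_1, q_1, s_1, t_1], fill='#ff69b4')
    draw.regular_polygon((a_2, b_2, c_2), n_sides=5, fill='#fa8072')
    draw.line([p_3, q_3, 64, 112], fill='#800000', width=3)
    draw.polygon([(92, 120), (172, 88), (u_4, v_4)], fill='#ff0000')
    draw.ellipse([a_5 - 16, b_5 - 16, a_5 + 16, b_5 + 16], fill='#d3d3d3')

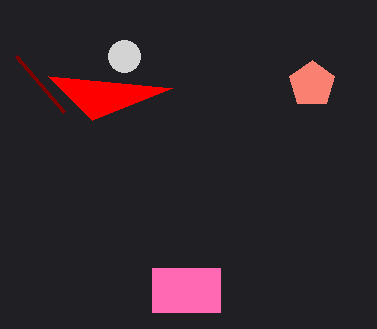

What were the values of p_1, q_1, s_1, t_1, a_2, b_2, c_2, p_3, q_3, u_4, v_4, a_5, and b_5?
p_1 = 152; q_1 = 268; s_1 = 220; t_1 = 312; a_2 = 312; b_2 = 84; c_2 = 24; p_3 = 16; q_3 = 56; u_4 = 48; v_4 = 76; a_5 = 124; b_5 = 56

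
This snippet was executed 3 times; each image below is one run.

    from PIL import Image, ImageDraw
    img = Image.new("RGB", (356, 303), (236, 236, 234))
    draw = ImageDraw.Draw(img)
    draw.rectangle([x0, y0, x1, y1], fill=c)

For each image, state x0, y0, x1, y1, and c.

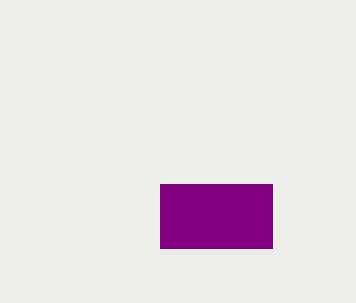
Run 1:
x0 = 160; y0 = 184; x1 = 272; y1 = 248; c = 'purple'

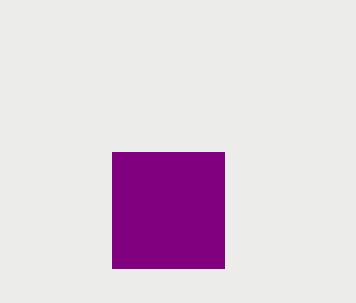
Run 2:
x0 = 112; y0 = 152; x1 = 224; y1 = 268; c = 'purple'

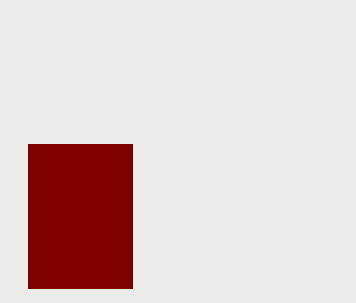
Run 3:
x0 = 28
y0 = 144
x1 = 132
y1 = 288
c = 'maroon'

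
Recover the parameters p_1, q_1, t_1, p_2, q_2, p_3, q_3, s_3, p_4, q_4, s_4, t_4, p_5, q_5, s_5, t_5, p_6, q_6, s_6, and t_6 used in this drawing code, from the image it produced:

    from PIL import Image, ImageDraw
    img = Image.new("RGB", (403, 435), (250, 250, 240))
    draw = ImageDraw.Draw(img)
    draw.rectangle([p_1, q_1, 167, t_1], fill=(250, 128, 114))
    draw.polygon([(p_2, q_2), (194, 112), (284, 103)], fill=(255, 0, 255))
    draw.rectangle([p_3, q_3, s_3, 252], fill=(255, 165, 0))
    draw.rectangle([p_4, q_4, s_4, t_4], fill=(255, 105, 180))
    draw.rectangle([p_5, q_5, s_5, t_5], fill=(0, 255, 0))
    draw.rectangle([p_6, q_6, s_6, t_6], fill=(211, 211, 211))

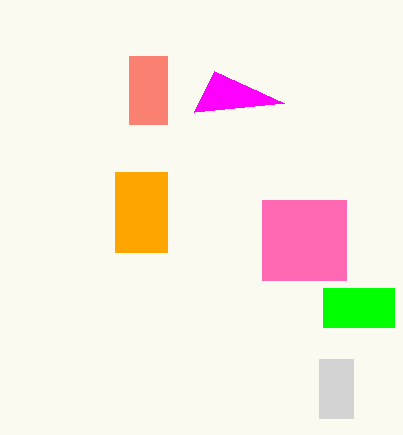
p_1 = 129, q_1 = 56, t_1 = 124, p_2 = 214, q_2 = 71, p_3 = 115, q_3 = 172, s_3 = 167, p_4 = 262, q_4 = 200, s_4 = 346, t_4 = 280, p_5 = 323, q_5 = 288, s_5 = 394, t_5 = 327, p_6 = 319, q_6 = 359, s_6 = 353, t_6 = 418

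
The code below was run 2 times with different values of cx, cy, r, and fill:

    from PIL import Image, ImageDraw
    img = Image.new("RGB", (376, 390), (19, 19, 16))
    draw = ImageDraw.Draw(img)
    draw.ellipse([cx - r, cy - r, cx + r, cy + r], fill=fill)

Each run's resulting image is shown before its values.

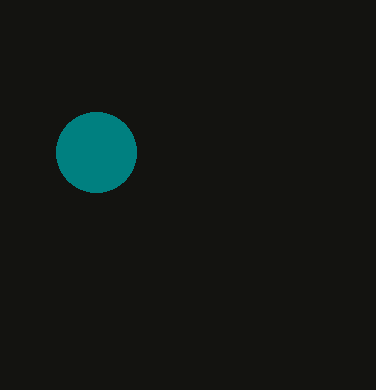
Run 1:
cx = 96
cy = 152
r = 40
fill = 'teal'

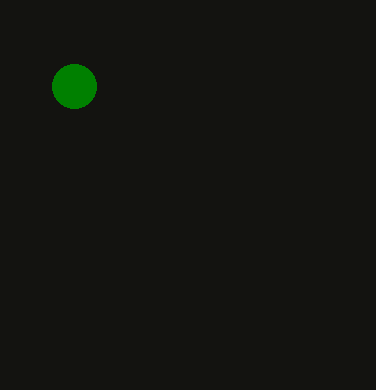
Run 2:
cx = 74; cy = 86; r = 22; fill = 'green'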